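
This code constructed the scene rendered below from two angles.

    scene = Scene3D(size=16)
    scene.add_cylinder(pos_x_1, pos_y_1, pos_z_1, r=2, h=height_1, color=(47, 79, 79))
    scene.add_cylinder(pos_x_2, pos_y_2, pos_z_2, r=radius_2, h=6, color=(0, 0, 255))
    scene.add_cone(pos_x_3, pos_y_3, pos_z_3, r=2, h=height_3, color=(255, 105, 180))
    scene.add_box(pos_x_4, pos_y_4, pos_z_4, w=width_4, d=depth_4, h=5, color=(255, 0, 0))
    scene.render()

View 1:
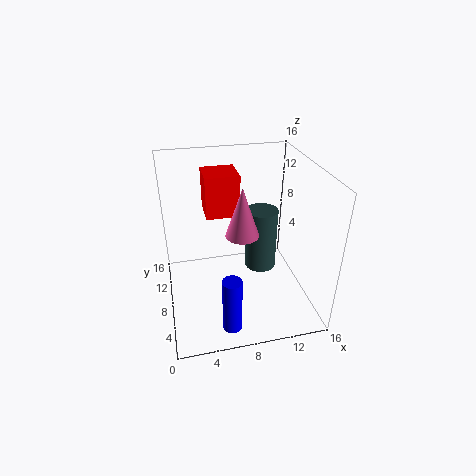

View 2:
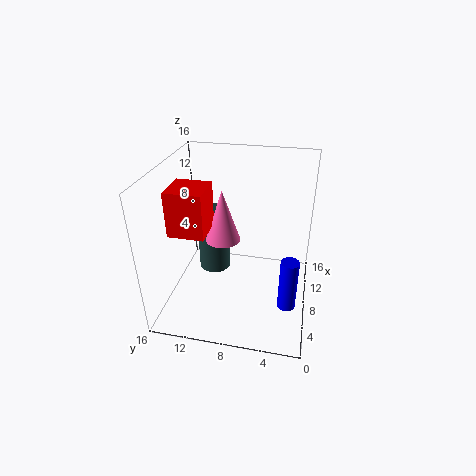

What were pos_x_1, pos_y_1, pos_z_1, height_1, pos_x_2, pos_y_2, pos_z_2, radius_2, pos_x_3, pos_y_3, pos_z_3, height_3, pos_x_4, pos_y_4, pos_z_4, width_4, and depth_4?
pos_x_1 = 12
pos_y_1 = 12
pos_z_1 = 1
height_1 = 8
pos_x_2 = 6
pos_y_2 = 2
pos_z_2 = 1
radius_2 = 1
pos_x_3 = 9
pos_y_3 = 10
pos_z_3 = 7
height_3 = 6
pos_x_4 = 5
pos_y_4 = 11
pos_z_4 = 9
width_4 = 4
depth_4 = 4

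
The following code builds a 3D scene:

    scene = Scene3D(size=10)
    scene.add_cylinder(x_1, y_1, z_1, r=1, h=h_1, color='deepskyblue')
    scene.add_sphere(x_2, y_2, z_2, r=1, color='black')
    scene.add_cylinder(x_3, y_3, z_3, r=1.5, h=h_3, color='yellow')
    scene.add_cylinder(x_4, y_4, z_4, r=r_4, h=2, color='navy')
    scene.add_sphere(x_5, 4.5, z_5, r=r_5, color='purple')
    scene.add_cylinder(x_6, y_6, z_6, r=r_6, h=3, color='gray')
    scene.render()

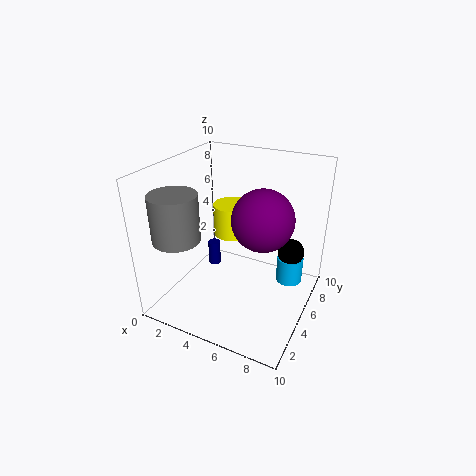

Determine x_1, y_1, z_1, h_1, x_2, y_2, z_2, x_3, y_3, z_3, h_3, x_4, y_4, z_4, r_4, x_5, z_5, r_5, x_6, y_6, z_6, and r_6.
x_1 = 8, y_1 = 8, z_1 = 0.5, h_1 = 2, x_2 = 8, y_2 = 8, z_2 = 3, x_3 = 3, y_3 = 8, z_3 = 3.5, h_3 = 2.5, x_4 = 1.5, y_4 = 7.5, z_4 = 0.5, r_4 = 0.5, x_5 = 7, z_5 = 7, r_5 = 2, x_6 = 2.5, y_6 = 1.5, z_6 = 6, r_6 = 1.5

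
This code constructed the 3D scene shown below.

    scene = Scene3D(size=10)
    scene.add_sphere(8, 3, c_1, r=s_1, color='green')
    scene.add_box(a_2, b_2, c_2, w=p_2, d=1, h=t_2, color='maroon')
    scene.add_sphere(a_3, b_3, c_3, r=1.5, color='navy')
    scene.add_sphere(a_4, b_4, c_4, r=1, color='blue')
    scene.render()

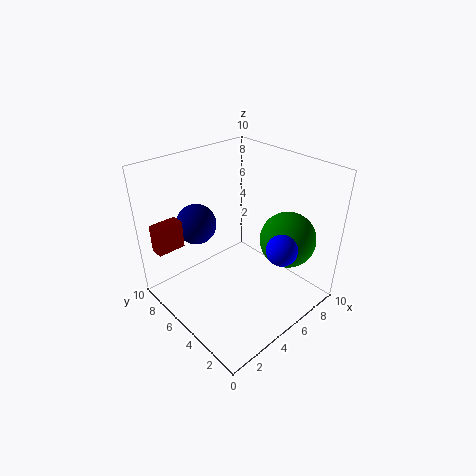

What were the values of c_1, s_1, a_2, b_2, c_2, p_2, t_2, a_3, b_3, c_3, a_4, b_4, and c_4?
c_1 = 4.5; s_1 = 2; a_2 = 0.5; b_2 = 8; c_2 = 4; p_2 = 2; t_2 = 2; a_3 = 4; b_3 = 8.5; c_3 = 5; a_4 = 5.5; b_4 = 1.5; c_4 = 5.5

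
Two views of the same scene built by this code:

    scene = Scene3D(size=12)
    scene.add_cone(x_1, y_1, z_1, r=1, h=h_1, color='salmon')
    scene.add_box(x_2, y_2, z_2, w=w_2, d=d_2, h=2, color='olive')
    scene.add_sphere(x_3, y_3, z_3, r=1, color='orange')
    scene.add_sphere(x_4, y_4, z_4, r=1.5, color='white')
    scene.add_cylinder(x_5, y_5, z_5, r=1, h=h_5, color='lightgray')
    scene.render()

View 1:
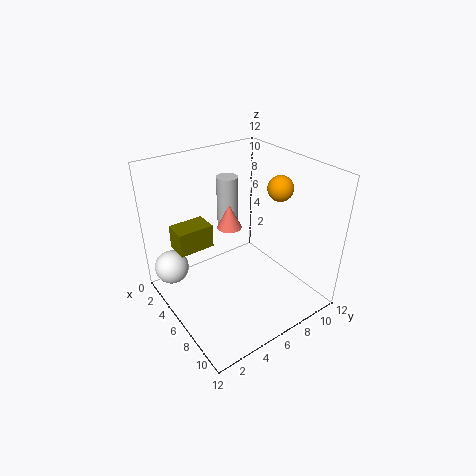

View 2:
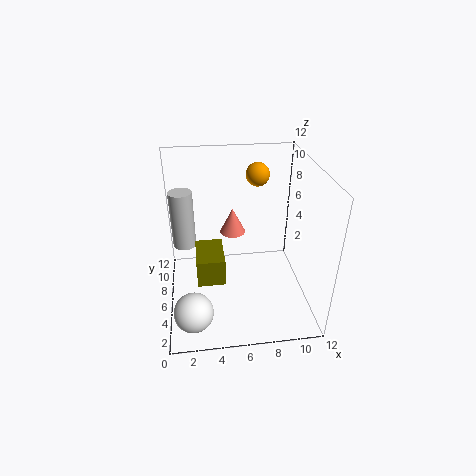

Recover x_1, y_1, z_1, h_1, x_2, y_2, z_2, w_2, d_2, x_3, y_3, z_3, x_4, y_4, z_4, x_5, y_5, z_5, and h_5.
x_1 = 5.5; y_1 = 5.5; z_1 = 7; h_1 = 2; x_2 = 2.5; y_2 = 1.5; z_2 = 5; w_2 = 2; d_2 = 3; x_3 = 8; y_3 = 8.5; z_3 = 10.5; x_4 = 2; y_4 = 1.5; z_4 = 2.5; x_5 = 1.5; y_5 = 8; z_5 = 4.5; h_5 = 5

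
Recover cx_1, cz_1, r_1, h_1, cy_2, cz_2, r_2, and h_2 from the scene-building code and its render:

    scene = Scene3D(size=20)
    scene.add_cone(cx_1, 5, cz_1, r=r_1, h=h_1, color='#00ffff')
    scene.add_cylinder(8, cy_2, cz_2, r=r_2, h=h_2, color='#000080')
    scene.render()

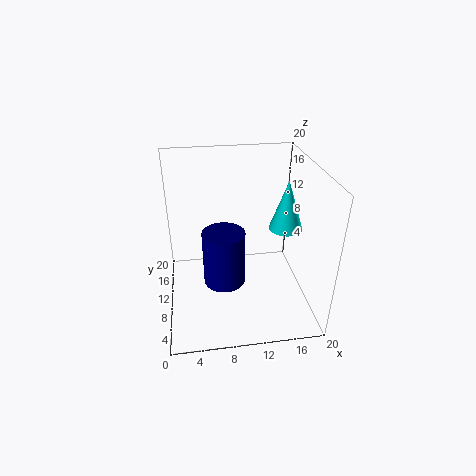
cx_1 = 15, cz_1 = 14, r_1 = 2, h_1 = 6, cy_2 = 10, cz_2 = 3, r_2 = 3, h_2 = 8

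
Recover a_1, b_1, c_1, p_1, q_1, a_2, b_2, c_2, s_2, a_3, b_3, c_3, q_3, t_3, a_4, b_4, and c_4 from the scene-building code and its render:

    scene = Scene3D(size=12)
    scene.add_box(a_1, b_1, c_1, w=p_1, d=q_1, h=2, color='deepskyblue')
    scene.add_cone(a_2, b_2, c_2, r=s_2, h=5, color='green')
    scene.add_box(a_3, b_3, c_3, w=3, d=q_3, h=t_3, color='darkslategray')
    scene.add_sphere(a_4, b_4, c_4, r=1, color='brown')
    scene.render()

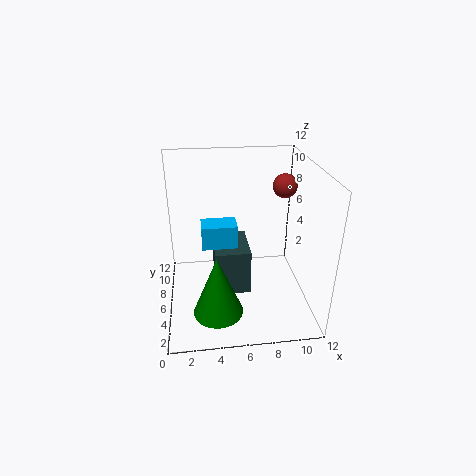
a_1 = 3
b_1 = 6
c_1 = 5
p_1 = 3
q_1 = 2
a_2 = 4
b_2 = 3
c_2 = 1
s_2 = 2
a_3 = 4
b_3 = 5
c_3 = 1
q_3 = 4
t_3 = 4
a_4 = 10
b_4 = 7
c_4 = 10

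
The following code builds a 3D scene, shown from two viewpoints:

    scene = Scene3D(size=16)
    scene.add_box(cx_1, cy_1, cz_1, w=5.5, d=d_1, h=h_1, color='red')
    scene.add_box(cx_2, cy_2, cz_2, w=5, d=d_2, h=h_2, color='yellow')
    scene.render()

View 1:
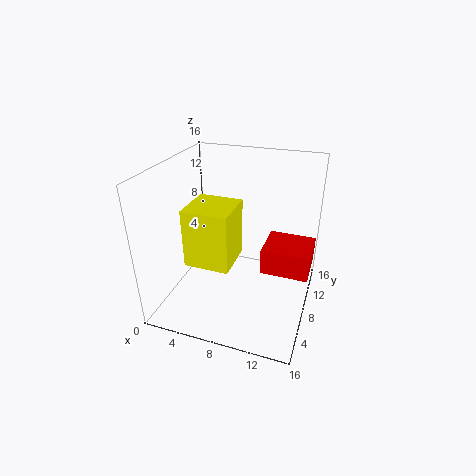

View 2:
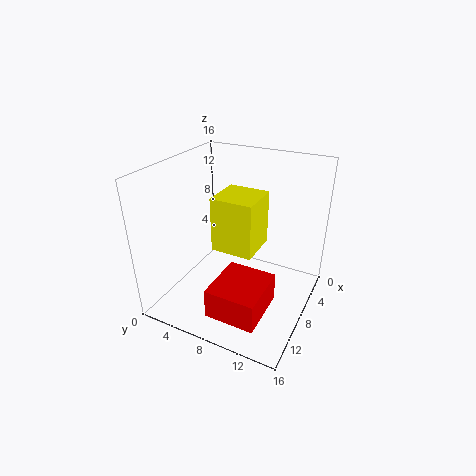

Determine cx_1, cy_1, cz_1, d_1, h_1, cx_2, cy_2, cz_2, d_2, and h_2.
cx_1 = 10.5
cy_1 = 8.5
cz_1 = 3.5
d_1 = 5
h_1 = 3
cx_2 = 3
cy_2 = 4.5
cz_2 = 5.5
d_2 = 5
h_2 = 6.5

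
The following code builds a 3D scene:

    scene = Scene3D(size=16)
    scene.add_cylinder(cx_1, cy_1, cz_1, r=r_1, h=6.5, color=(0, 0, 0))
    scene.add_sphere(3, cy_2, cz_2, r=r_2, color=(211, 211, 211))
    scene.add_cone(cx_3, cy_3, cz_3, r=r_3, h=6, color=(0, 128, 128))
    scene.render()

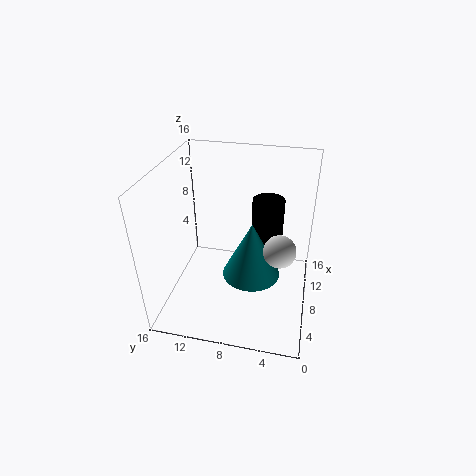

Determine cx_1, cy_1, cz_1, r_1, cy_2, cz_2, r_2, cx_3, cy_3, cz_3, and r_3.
cx_1 = 14; cy_1 = 5.5; cz_1 = 3.5; r_1 = 2; cy_2 = 3; cz_2 = 10.5; r_2 = 1.5; cx_3 = 5.5; cy_3 = 6; cz_3 = 5.5; r_3 = 3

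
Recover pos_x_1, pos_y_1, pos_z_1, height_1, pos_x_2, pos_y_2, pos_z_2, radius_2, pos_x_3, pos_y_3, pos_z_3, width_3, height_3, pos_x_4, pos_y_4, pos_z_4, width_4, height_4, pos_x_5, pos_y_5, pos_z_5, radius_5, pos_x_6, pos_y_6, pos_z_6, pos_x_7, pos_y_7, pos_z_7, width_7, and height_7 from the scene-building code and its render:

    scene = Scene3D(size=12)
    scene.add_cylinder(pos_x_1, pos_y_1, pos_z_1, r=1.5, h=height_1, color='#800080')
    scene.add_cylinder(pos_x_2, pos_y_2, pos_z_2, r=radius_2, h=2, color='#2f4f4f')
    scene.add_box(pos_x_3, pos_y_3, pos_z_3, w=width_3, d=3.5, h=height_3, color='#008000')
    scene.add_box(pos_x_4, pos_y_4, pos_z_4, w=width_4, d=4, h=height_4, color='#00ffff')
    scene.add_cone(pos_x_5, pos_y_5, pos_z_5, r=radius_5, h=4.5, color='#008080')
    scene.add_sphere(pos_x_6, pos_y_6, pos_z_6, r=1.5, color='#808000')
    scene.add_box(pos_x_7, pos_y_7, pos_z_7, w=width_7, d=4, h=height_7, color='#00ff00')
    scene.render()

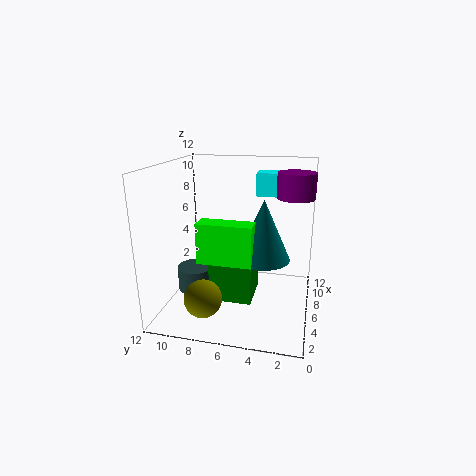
pos_x_1 = 6.5
pos_y_1 = 1.5
pos_z_1 = 9.5
height_1 = 2
pos_x_2 = 5
pos_y_2 = 9.5
pos_z_2 = 1.5
radius_2 = 1.5
pos_x_3 = 4
pos_y_3 = 4.5
pos_z_3 = 1
width_3 = 3.5
height_3 = 4.5
pos_x_4 = 8.5
pos_y_4 = 1
pos_z_4 = 9
width_4 = 2
height_4 = 2
pos_x_5 = 3.5
pos_y_5 = 3.5
pos_z_5 = 5.5
radius_5 = 2
pos_x_6 = 2.5
pos_y_6 = 8
pos_z_6 = 2
pos_x_7 = 1.5
pos_y_7 = 4
pos_z_7 = 5.5
width_7 = 1.5
height_7 = 3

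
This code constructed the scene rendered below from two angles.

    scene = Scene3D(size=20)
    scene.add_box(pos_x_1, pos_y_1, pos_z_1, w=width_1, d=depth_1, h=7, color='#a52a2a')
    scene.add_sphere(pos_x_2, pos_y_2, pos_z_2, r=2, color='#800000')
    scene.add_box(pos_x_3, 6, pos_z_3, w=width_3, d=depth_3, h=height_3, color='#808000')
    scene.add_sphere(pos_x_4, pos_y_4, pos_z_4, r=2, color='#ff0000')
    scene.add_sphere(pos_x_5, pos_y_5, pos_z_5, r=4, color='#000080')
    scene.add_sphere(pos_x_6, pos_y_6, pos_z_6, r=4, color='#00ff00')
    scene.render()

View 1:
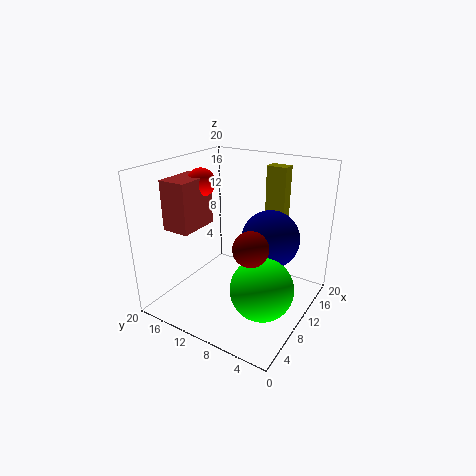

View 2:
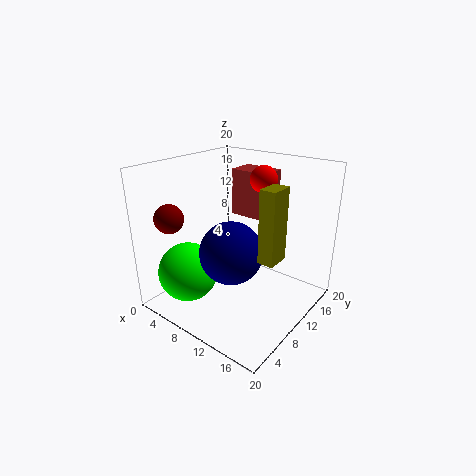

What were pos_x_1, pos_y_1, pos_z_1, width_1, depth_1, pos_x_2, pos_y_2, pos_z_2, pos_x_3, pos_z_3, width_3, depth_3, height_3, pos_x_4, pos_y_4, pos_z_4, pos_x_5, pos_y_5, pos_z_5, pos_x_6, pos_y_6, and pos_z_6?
pos_x_1 = 5
pos_y_1 = 15
pos_z_1 = 11
width_1 = 6
depth_1 = 4
pos_x_2 = 3
pos_y_2 = 4
pos_z_2 = 13
pos_x_3 = 16
pos_z_3 = 10
width_3 = 2
depth_3 = 3
height_3 = 9
pos_x_4 = 10
pos_y_4 = 16
pos_z_4 = 17
pos_x_5 = 12
pos_y_5 = 6
pos_z_5 = 10
pos_x_6 = 6
pos_y_6 = 4
pos_z_6 = 6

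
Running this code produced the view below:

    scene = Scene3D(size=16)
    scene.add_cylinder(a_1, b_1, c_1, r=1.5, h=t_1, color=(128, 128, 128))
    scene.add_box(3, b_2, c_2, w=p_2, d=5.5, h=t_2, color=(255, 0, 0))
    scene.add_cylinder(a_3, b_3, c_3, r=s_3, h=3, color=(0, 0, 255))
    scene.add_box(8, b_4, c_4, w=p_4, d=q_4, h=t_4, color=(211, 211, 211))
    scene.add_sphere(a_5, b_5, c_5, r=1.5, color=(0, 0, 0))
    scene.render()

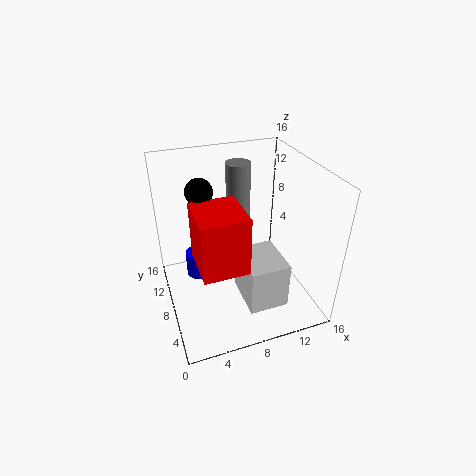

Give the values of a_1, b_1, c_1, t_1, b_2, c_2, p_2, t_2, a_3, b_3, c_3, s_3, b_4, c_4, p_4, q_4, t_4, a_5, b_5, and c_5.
a_1 = 10, b_1 = 13.5, c_1 = 7.5, t_1 = 7, b_2 = 4, c_2 = 6, p_2 = 5, t_2 = 6.5, a_3 = 4, b_3 = 11, c_3 = 2, s_3 = 1.5, b_4 = 3.5, c_4 = 0.5, p_4 = 4.5, q_4 = 5.5, t_4 = 5.5, a_5 = 4.5, b_5 = 10.5, c_5 = 13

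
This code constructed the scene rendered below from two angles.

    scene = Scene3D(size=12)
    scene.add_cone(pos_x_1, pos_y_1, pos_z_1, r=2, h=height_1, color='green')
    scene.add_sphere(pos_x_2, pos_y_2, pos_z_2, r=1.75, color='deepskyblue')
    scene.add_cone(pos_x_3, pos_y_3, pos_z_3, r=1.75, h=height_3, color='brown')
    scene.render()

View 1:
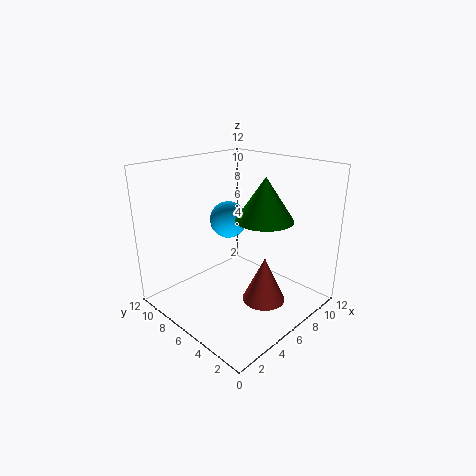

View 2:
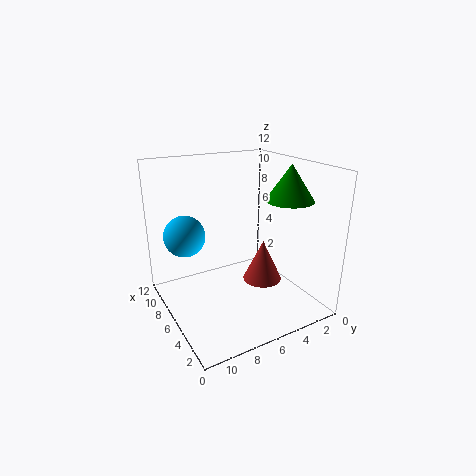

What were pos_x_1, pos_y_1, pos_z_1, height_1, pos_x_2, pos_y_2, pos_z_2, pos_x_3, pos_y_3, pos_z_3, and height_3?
pos_x_1 = 4.5
pos_y_1 = 2
pos_z_1 = 9
height_1 = 3
pos_x_2 = 8.5
pos_y_2 = 9.75
pos_z_2 = 6
pos_x_3 = 6.25
pos_y_3 = 3.25
pos_z_3 = 1.25
height_3 = 3.75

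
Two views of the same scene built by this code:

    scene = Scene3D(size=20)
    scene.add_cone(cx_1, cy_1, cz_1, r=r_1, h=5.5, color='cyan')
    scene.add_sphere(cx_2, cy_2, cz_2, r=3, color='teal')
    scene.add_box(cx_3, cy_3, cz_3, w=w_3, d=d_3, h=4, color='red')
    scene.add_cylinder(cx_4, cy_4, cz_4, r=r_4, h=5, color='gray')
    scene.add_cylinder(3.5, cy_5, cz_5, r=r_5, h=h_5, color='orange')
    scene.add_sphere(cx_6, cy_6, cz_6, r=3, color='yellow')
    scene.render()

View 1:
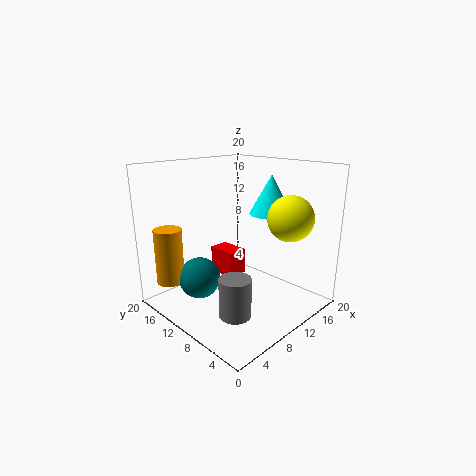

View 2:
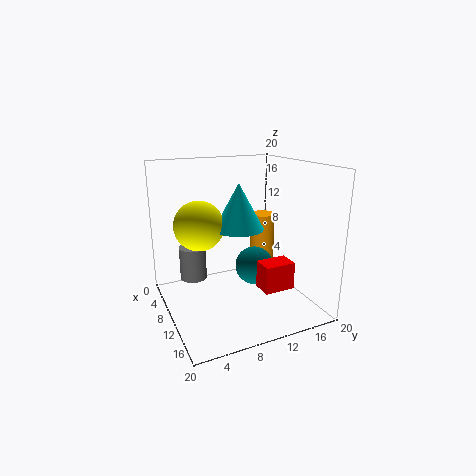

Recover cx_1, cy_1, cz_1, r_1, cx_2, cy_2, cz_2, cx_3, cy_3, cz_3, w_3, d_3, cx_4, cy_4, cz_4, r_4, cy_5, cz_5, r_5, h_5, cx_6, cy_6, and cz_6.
cx_1 = 14.5
cy_1 = 8
cz_1 = 13
r_1 = 3
cx_2 = 6.5
cy_2 = 14.5
cz_2 = 3.5
cx_3 = 11
cy_3 = 12.5
cz_3 = 2.5
w_3 = 3
d_3 = 4.5
cx_4 = 4.5
cy_4 = 5
cz_4 = 2.5
r_4 = 2
cy_5 = 17.5
cz_5 = 3
r_5 = 2
h_5 = 8
cx_6 = 13
cy_6 = 3.5
cz_6 = 13.5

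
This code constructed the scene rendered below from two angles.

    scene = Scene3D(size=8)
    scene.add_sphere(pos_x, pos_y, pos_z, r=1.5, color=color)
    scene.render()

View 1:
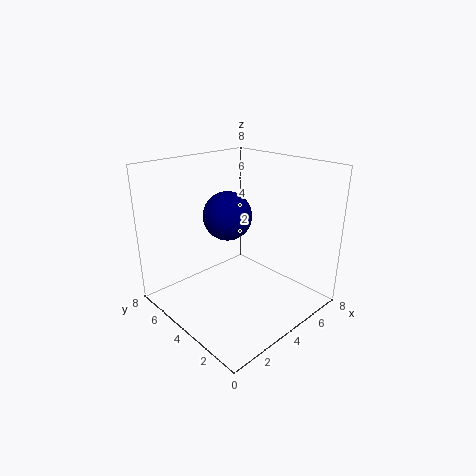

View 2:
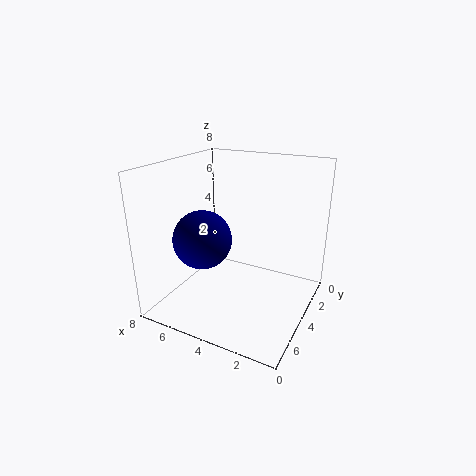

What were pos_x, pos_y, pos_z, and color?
pos_x = 5; pos_y = 6; pos_z = 4.5; color = 'navy'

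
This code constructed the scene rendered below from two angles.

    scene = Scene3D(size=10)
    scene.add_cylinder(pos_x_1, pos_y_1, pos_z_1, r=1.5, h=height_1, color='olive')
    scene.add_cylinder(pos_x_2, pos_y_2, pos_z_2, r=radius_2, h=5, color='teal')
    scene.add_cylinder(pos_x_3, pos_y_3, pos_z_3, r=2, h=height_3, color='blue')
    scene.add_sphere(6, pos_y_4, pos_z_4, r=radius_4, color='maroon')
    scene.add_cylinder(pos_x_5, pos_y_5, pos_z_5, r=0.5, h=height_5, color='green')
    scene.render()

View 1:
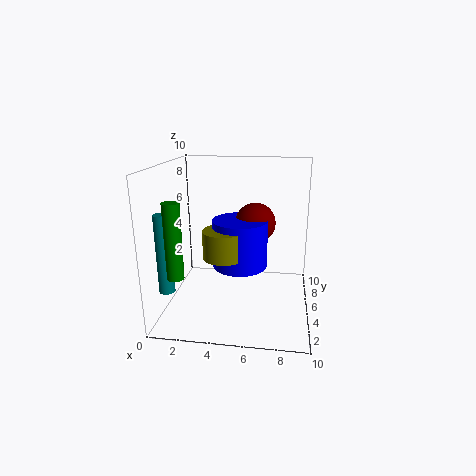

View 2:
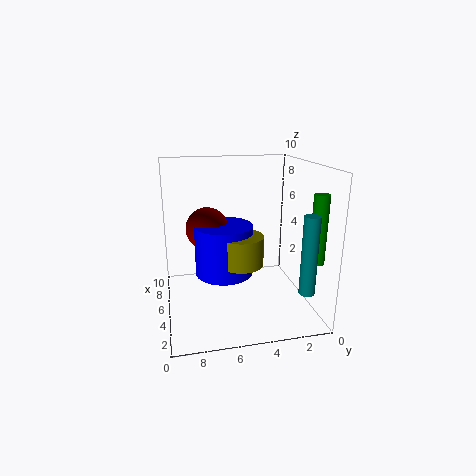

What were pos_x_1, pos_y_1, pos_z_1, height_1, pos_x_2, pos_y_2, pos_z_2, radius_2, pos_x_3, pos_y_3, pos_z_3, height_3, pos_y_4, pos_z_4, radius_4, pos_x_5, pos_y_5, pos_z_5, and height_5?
pos_x_1 = 4
pos_y_1 = 5
pos_z_1 = 3.5
height_1 = 2
pos_x_2 = 1
pos_y_2 = 1.5
pos_z_2 = 2.5
radius_2 = 0.5
pos_x_3 = 5
pos_y_3 = 6
pos_z_3 = 2.5
height_3 = 3.5
pos_y_4 = 7
pos_z_4 = 5.5
radius_4 = 1.5
pos_x_5 = 2
pos_y_5 = 0.5
pos_z_5 = 4
height_5 = 4.5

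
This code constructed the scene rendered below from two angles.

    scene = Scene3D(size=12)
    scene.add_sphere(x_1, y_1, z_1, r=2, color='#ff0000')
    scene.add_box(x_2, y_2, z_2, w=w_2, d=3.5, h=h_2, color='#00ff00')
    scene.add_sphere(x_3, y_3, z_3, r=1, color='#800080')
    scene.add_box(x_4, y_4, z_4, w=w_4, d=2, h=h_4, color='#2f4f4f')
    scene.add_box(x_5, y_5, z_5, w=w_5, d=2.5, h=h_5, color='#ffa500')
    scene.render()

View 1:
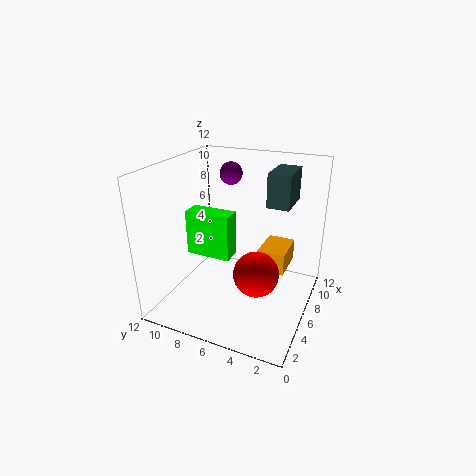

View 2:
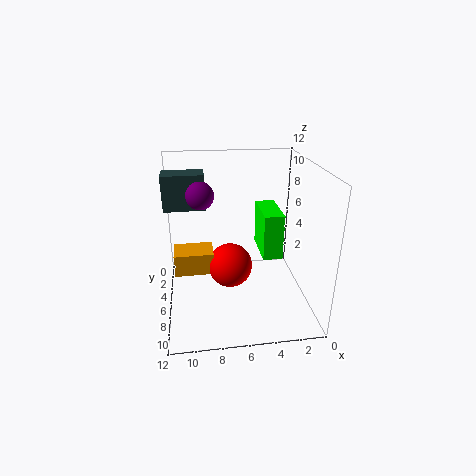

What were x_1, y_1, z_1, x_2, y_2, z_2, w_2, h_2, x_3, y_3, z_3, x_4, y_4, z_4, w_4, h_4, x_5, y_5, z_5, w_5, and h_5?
x_1 = 6.5; y_1 = 4.5; z_1 = 2.5; x_2 = 3; y_2 = 5.5; z_2 = 5.5; w_2 = 1.5; h_2 = 3.5; x_3 = 9; y_3 = 8; z_3 = 10.5; x_4 = 8.5; y_4 = 2.5; z_4 = 8; w_4 = 3.5; h_4 = 3; x_5 = 8; y_5 = 2.5; z_5 = 2; w_5 = 3.5; h_5 = 2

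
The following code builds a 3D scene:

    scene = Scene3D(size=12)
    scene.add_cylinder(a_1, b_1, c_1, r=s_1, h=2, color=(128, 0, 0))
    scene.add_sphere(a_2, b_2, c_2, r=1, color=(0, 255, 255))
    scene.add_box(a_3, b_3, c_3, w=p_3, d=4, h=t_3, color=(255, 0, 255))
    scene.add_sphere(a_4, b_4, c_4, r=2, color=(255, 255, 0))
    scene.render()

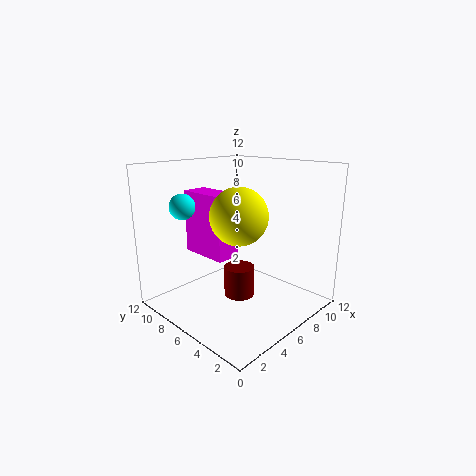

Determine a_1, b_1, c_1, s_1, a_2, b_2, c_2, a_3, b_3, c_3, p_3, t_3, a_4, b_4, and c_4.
a_1 = 2
b_1 = 2
c_1 = 4
s_1 = 1
a_2 = 2
b_2 = 8
c_2 = 9
a_3 = 3
b_3 = 5
c_3 = 5
p_3 = 2
t_3 = 5
a_4 = 3
b_4 = 3
c_4 = 9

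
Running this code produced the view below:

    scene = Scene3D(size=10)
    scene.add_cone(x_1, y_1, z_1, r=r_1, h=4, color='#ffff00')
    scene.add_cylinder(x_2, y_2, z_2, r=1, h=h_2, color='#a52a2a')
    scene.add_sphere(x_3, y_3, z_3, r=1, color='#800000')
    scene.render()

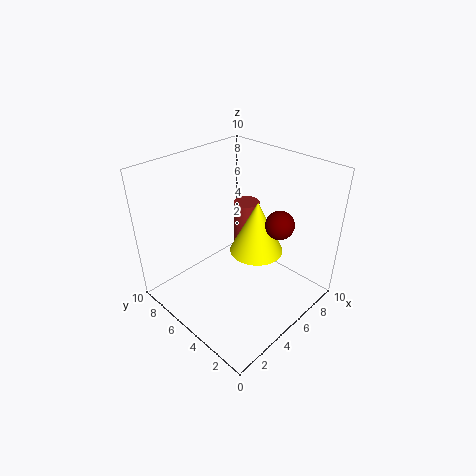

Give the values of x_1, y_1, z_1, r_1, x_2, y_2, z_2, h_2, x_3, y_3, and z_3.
x_1 = 7, y_1 = 5, z_1 = 3, r_1 = 2, x_2 = 8, y_2 = 7, z_2 = 1, h_2 = 5, x_3 = 7, y_3 = 3, z_3 = 6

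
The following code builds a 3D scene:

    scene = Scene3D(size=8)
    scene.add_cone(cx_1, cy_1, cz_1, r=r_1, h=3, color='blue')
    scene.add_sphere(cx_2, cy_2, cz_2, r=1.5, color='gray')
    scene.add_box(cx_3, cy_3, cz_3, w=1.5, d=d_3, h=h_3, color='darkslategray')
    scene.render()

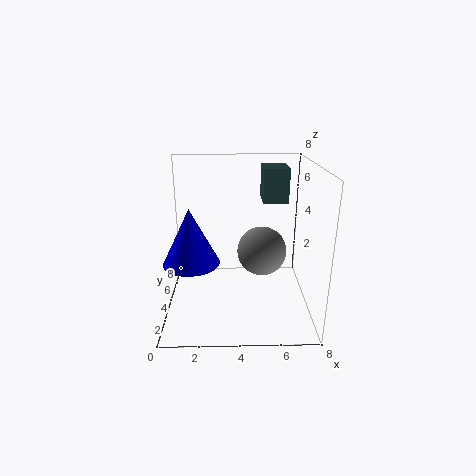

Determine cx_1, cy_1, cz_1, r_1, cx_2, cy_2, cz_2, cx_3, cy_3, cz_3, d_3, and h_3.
cx_1 = 1.5; cy_1 = 3; cz_1 = 3; r_1 = 1.5; cx_2 = 5.5; cy_2 = 5.5; cz_2 = 2.5; cx_3 = 5.5; cy_3 = 5.5; cz_3 = 5.5; d_3 = 2; h_3 = 2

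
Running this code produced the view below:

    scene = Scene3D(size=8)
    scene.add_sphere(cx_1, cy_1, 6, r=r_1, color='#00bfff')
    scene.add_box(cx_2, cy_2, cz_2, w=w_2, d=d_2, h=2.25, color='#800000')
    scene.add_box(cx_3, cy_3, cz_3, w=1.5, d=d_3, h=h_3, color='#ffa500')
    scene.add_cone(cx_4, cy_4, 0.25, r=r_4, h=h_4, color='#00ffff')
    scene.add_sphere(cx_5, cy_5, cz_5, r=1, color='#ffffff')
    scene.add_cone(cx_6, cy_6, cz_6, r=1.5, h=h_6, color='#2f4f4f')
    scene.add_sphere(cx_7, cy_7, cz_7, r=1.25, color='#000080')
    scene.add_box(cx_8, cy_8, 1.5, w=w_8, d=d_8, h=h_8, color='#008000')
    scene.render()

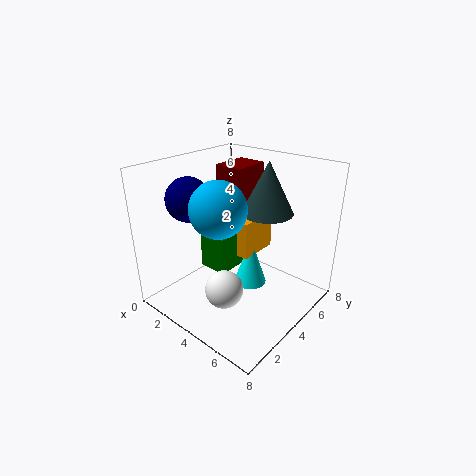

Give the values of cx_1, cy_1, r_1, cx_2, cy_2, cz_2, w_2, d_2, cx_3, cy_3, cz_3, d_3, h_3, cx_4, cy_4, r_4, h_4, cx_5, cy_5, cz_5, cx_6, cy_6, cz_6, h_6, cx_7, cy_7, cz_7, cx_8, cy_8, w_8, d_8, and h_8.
cx_1 = 3.75; cy_1 = 2.75; r_1 = 1.5; cx_2 = 1.5; cy_2 = 5; cz_2 = 5.25; w_2 = 1.75; d_2 = 2.25; cx_3 = 2.5; cy_3 = 4.75; cz_3 = 2.25; d_3 = 2.5; h_3 = 2.25; cx_4 = 3.75; cy_4 = 5.5; r_4 = 1; h_4 = 3; cx_5 = 4.75; cy_5 = 2; cz_5 = 2; cx_6 = 4.5; cy_6 = 6; cz_6 = 5; h_6 = 3; cx_7 = 1.5; cy_7 = 2.75; cz_7 = 6; cx_8 = 1.5; cy_8 = 3.5; w_8 = 1.75; d_8 = 2.25; h_8 = 2.25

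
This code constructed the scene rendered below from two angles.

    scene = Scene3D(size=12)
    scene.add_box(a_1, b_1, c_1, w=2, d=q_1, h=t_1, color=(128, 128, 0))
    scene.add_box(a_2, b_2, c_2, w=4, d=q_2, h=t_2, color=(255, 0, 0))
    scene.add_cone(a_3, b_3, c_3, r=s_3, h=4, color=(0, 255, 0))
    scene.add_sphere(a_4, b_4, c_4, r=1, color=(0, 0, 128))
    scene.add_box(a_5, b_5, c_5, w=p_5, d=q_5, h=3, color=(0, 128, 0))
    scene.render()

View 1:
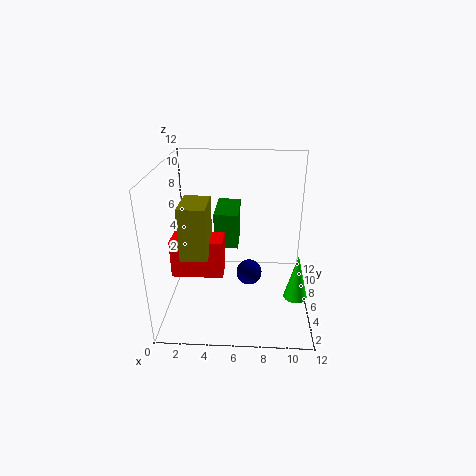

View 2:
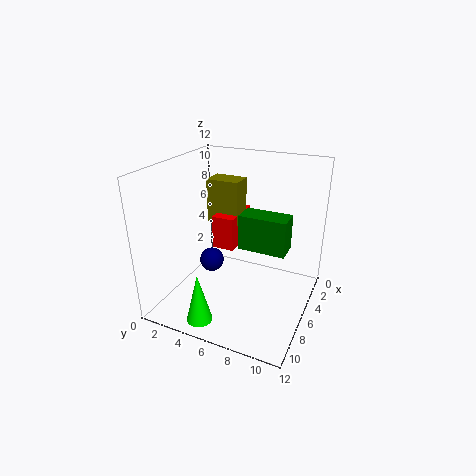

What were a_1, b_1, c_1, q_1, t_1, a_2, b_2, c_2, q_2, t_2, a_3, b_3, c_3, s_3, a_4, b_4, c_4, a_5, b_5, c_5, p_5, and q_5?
a_1 = 2, b_1 = 2, c_1 = 6, q_1 = 3, t_1 = 4, a_2 = 1, b_2 = 3, c_2 = 4, q_2 = 2, t_2 = 3, a_3 = 11, b_3 = 5, c_3 = 1, s_3 = 1, a_4 = 7, b_4 = 4, c_4 = 4, a_5 = 4, b_5 = 6, c_5 = 5, p_5 = 2, q_5 = 4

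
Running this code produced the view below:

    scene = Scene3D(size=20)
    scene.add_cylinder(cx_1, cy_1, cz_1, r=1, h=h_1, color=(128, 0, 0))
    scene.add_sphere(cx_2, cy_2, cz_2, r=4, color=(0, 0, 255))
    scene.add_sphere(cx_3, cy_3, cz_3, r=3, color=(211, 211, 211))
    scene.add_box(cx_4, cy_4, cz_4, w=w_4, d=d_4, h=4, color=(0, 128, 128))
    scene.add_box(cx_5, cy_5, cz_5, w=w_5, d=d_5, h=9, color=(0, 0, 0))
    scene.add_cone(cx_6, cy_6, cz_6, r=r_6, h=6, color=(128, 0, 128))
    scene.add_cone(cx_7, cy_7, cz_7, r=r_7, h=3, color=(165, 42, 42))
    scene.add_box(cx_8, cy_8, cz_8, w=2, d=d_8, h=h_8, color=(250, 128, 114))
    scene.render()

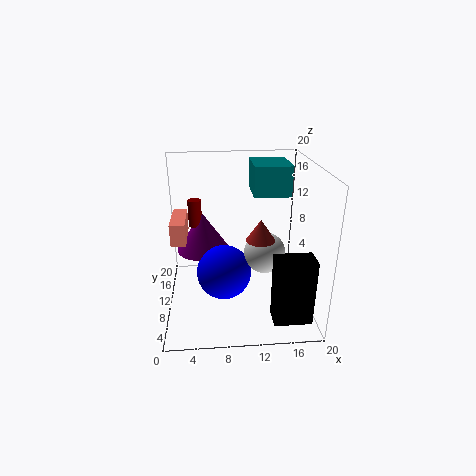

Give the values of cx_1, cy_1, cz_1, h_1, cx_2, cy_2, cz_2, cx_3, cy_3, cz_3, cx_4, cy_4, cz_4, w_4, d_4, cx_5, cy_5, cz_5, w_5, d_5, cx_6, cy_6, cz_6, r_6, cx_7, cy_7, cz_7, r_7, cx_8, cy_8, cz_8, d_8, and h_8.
cx_1 = 4
cy_1 = 15
cz_1 = 10
h_1 = 4
cx_2 = 8
cy_2 = 11
cz_2 = 4
cx_3 = 14
cy_3 = 11
cz_3 = 7
cx_4 = 12
cy_4 = 9
cz_4 = 16
w_4 = 5
d_4 = 6
cx_5 = 14
cy_5 = 2
cz_5 = 1
w_5 = 5
d_5 = 3
cx_6 = 5
cy_6 = 15
cz_6 = 6
r_6 = 4
cx_7 = 13
cy_7 = 9
cz_7 = 10
r_7 = 2
cx_8 = 1
cy_8 = 8
cz_8 = 10
d_8 = 6
h_8 = 3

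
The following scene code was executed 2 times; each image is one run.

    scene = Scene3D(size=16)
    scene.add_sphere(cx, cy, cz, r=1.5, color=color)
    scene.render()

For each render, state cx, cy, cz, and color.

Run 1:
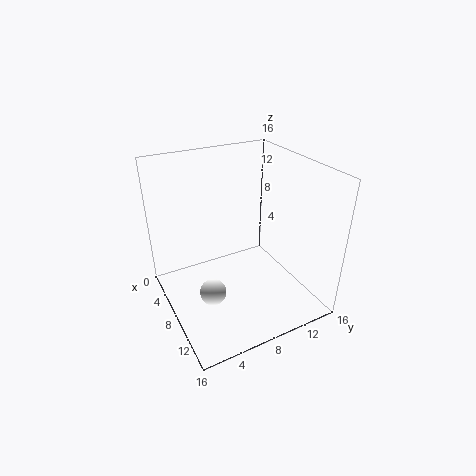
cx = 8.5, cy = 4.5, cz = 2, color = 'white'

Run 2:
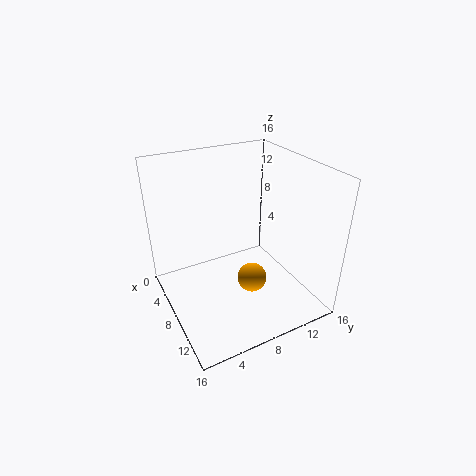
cx = 12, cy = 7.5, cz = 5.5, color = 'orange'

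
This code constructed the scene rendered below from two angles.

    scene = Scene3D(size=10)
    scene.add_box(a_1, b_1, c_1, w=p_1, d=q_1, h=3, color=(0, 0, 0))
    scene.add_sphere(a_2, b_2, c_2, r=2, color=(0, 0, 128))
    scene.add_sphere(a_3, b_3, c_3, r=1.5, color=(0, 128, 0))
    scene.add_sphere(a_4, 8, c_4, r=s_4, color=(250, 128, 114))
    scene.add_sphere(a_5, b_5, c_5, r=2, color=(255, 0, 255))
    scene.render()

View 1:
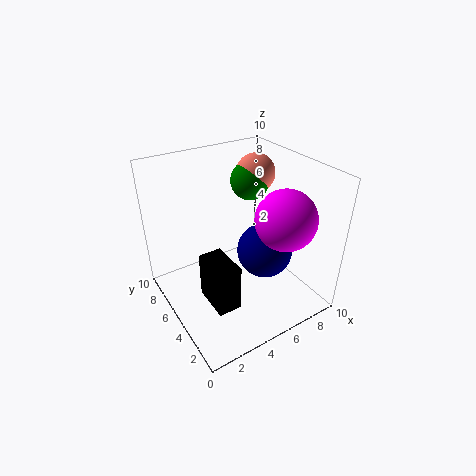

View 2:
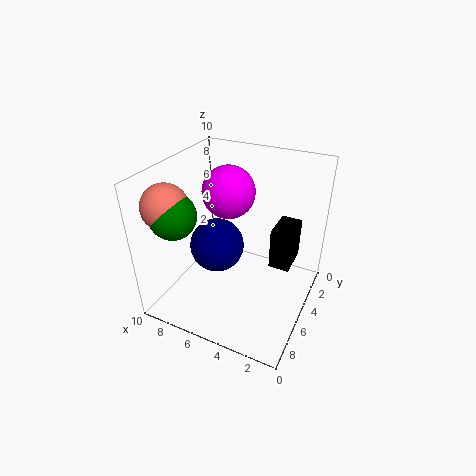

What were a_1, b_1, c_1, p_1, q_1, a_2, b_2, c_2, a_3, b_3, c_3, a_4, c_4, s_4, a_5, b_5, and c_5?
a_1 = 1.5
b_1 = 1.5
c_1 = 2.5
p_1 = 1.5
q_1 = 2.5
a_2 = 7
b_2 = 4.5
c_2 = 3.5
a_3 = 8
b_3 = 8
c_3 = 7.5
a_4 = 8.5
c_4 = 8
s_4 = 1.5
a_5 = 7
b_5 = 2.5
c_5 = 7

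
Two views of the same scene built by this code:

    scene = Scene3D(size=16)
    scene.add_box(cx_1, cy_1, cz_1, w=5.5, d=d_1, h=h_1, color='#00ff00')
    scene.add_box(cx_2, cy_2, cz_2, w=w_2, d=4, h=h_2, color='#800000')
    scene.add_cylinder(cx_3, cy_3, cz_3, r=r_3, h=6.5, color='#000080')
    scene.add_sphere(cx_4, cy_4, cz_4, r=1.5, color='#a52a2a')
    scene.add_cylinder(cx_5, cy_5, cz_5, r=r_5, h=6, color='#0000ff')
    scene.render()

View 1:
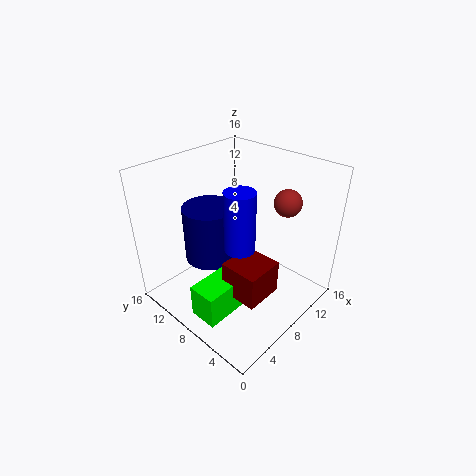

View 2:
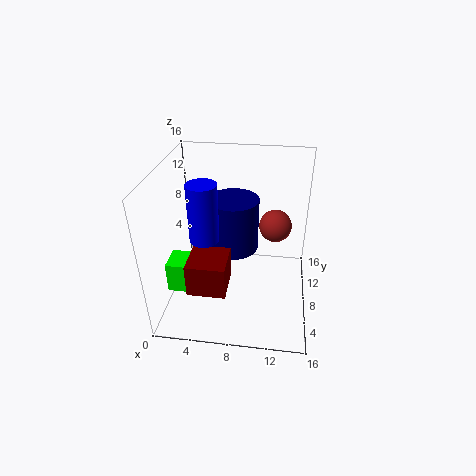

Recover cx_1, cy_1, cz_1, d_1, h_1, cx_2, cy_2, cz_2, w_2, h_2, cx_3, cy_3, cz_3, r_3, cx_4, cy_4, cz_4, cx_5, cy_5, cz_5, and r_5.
cx_1 = 0.5, cy_1 = 4.5, cz_1 = 2.5, d_1 = 3, h_1 = 3.5, cx_2 = 3.5, cy_2 = 2, cz_2 = 4.5, w_2 = 4, h_2 = 3.5, cx_3 = 7, cy_3 = 11.5, cz_3 = 4.5, r_3 = 3, cx_4 = 12, cy_4 = 4.5, cz_4 = 12, cx_5 = 5, cy_5 = 5, cz_5 = 9.5, r_5 = 1.5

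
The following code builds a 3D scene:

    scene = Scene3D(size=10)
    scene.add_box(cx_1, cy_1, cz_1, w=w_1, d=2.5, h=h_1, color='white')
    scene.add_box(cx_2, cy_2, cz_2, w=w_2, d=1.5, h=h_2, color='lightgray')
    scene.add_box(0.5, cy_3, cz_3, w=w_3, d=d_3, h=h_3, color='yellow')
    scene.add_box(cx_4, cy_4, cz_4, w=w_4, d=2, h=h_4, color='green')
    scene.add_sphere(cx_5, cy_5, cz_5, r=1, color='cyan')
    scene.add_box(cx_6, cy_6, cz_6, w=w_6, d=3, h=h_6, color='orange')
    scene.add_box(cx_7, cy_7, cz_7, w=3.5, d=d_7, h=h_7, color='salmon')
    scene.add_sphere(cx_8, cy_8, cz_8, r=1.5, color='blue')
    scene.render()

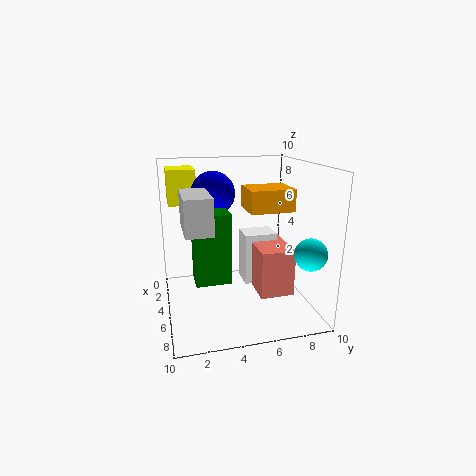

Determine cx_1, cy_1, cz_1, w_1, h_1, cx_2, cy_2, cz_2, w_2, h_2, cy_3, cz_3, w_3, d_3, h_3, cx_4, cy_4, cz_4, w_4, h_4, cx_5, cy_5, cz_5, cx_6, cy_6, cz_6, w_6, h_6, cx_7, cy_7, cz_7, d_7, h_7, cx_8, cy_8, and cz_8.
cx_1 = 1.5, cy_1 = 6, cz_1 = 0.5, w_1 = 2, h_1 = 4, cx_2 = 7, cy_2 = 1, cz_2 = 7, w_2 = 3, h_2 = 2, cy_3 = 0.5, cz_3 = 7, w_3 = 2.5, d_3 = 2, h_3 = 2.5, cx_4 = 8, cy_4 = 1.5, cz_4 = 4, w_4 = 1.5, h_4 = 4, cx_5 = 9, cy_5 = 8.5, cz_5 = 5, cx_6 = 4, cy_6 = 5.5, cz_6 = 7, w_6 = 2.5, h_6 = 1.5, cx_7 = 2.5, cy_7 = 6.5, cz_7 = 0.5, d_7 = 2.5, h_7 = 3.5, cx_8 = 4, cy_8 = 3.5, cz_8 = 8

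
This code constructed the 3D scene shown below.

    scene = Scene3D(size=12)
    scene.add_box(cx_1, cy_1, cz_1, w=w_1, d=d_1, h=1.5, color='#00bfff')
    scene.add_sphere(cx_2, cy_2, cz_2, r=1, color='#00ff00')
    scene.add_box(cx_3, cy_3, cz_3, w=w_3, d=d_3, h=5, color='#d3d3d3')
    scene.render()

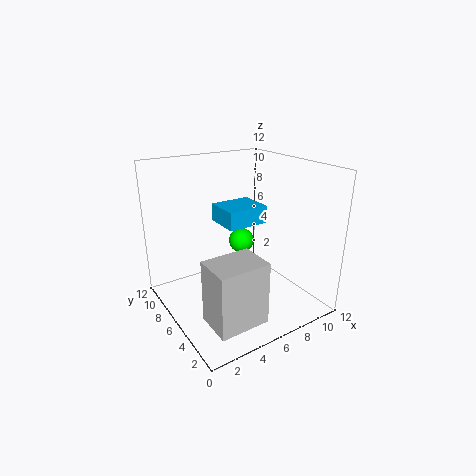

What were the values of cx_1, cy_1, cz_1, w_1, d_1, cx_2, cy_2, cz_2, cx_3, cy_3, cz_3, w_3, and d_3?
cx_1 = 5
cy_1 = 5.5
cz_1 = 7
w_1 = 3.5
d_1 = 3
cx_2 = 6
cy_2 = 5.5
cz_2 = 6
cx_3 = 1.5
cy_3 = 1
cz_3 = 1
w_3 = 4
d_3 = 3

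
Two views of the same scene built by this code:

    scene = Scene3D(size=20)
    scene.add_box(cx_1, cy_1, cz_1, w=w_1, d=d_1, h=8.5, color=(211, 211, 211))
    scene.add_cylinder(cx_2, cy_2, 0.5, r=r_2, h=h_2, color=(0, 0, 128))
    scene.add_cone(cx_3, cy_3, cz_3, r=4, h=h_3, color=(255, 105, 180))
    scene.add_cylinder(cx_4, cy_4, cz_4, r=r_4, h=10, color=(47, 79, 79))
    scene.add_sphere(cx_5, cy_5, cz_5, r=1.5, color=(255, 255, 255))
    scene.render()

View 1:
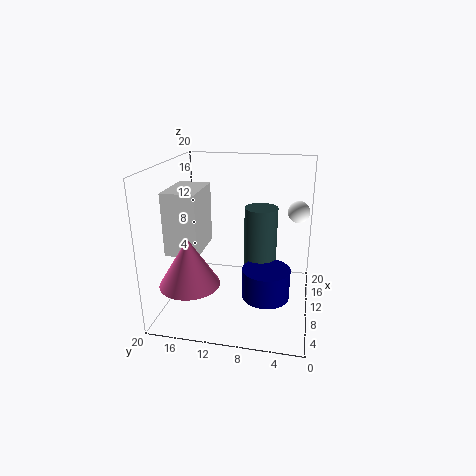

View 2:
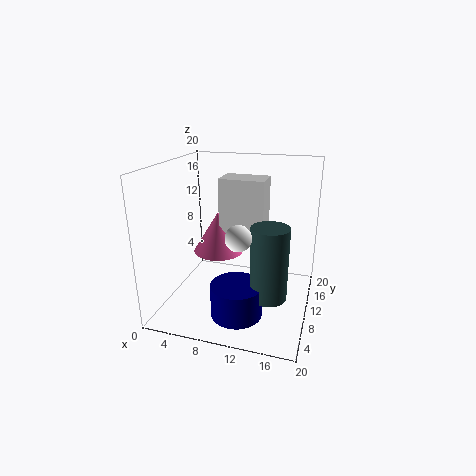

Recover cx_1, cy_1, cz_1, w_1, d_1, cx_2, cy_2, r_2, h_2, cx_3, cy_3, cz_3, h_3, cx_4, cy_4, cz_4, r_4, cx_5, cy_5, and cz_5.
cx_1 = 5.5, cy_1 = 14.5, cz_1 = 8.5, w_1 = 7, d_1 = 4.5, cx_2 = 11, cy_2 = 6, r_2 = 3.5, h_2 = 4.5, cx_3 = 5, cy_3 = 15.5, cz_3 = 5, h_3 = 6.5, cx_4 = 15, cy_4 = 7.5, cz_4 = 3, r_4 = 2.5, cx_5 = 12.5, cy_5 = 2, cz_5 = 13.5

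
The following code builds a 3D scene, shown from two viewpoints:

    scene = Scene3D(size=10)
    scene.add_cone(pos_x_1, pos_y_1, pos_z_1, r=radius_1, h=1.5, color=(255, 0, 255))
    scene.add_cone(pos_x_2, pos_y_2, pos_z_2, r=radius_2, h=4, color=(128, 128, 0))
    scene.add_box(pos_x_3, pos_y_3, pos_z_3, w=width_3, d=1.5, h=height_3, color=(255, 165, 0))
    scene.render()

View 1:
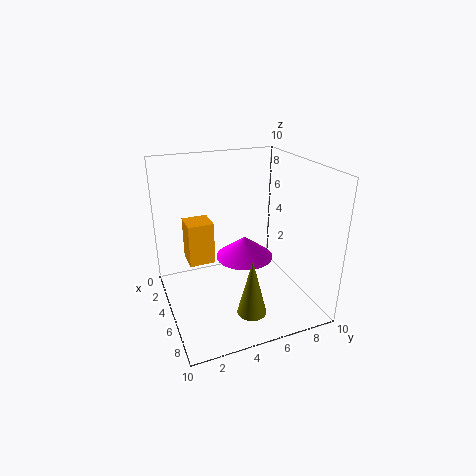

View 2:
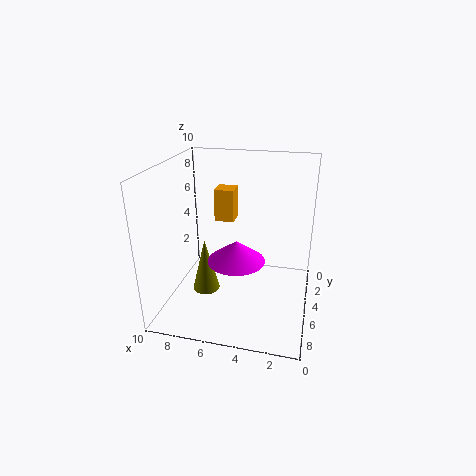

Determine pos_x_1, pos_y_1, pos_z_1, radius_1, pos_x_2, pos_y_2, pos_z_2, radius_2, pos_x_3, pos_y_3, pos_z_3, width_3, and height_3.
pos_x_1 = 5
pos_y_1 = 5.5
pos_z_1 = 3.5
radius_1 = 2
pos_x_2 = 7.5
pos_y_2 = 5
pos_z_2 = 0.5
radius_2 = 1
pos_x_3 = 6
pos_y_3 = 1
pos_z_3 = 5
width_3 = 1.5
height_3 = 2.5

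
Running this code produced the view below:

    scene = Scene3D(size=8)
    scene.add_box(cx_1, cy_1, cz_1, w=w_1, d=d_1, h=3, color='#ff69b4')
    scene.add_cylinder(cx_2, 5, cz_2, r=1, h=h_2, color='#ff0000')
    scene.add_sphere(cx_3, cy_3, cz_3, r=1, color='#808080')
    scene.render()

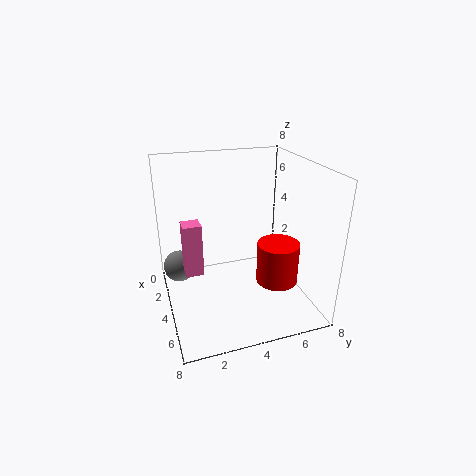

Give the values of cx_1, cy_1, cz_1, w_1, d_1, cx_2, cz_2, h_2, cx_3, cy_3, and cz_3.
cx_1 = 3; cy_1 = 1; cz_1 = 2; w_1 = 1; d_1 = 1; cx_2 = 7; cz_2 = 3; h_2 = 2; cx_3 = 1; cy_3 = 1; cz_3 = 1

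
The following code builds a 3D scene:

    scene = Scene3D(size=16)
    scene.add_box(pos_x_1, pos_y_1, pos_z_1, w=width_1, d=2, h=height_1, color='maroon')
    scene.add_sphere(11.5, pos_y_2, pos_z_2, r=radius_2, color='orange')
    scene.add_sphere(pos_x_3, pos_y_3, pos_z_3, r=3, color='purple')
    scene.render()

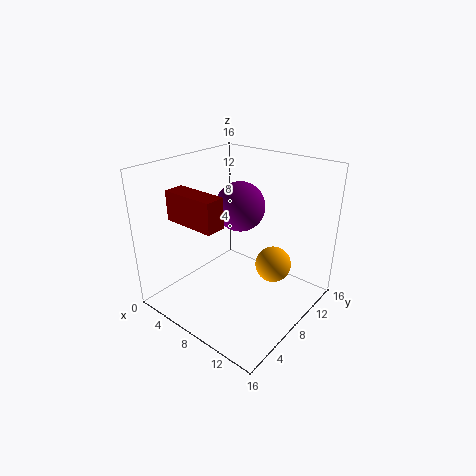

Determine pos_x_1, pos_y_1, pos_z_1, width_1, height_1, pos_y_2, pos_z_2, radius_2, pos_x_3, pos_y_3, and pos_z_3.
pos_x_1 = 4.5; pos_y_1 = 1.5; pos_z_1 = 11.5; width_1 = 5.5; height_1 = 3; pos_y_2 = 10; pos_z_2 = 5; radius_2 = 2; pos_x_3 = 5.5; pos_y_3 = 11.5; pos_z_3 = 10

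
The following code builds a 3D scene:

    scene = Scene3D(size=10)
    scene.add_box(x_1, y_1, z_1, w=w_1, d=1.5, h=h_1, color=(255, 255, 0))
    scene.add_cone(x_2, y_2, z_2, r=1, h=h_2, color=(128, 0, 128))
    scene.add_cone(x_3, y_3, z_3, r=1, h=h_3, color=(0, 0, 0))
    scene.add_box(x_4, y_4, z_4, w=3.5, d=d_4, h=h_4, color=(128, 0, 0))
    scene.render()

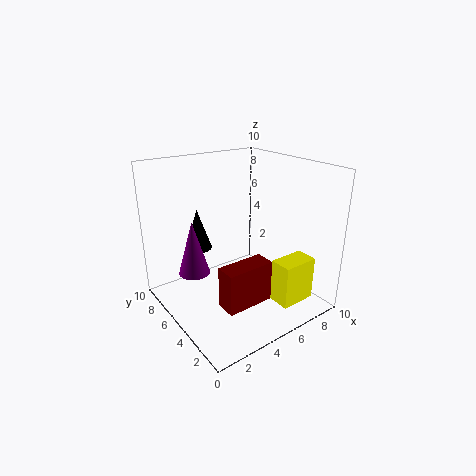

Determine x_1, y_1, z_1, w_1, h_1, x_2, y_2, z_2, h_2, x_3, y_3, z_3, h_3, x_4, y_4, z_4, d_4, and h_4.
x_1 = 6; y_1 = 1; z_1 = 1; w_1 = 2.5; h_1 = 3; x_2 = 1.5; y_2 = 5; z_2 = 3.5; h_2 = 3.5; x_3 = 3.5; y_3 = 8; z_3 = 3.5; h_3 = 3; x_4 = 3; y_4 = 3; z_4 = 0.5; d_4 = 1.5; h_4 = 3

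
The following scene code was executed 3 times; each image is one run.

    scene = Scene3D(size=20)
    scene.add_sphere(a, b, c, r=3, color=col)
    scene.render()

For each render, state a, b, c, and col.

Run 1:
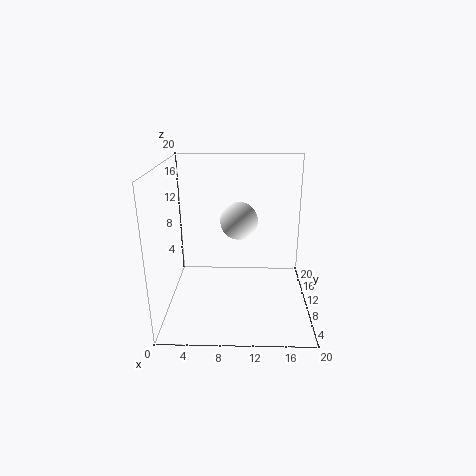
a = 10, b = 17, c = 10, col = 'white'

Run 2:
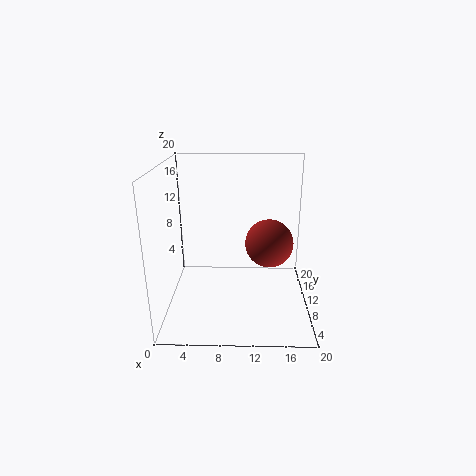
a = 14, b = 6, c = 11, col = 'brown'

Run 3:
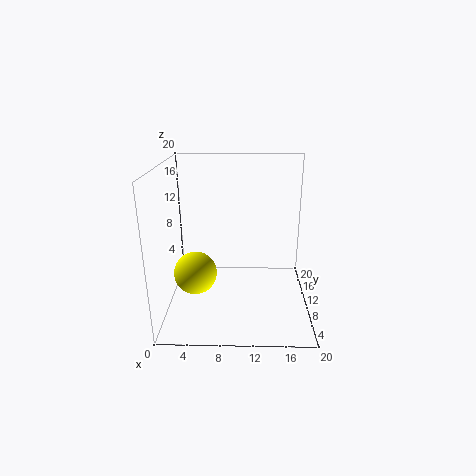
a = 4, b = 9, c = 5, col = 'yellow'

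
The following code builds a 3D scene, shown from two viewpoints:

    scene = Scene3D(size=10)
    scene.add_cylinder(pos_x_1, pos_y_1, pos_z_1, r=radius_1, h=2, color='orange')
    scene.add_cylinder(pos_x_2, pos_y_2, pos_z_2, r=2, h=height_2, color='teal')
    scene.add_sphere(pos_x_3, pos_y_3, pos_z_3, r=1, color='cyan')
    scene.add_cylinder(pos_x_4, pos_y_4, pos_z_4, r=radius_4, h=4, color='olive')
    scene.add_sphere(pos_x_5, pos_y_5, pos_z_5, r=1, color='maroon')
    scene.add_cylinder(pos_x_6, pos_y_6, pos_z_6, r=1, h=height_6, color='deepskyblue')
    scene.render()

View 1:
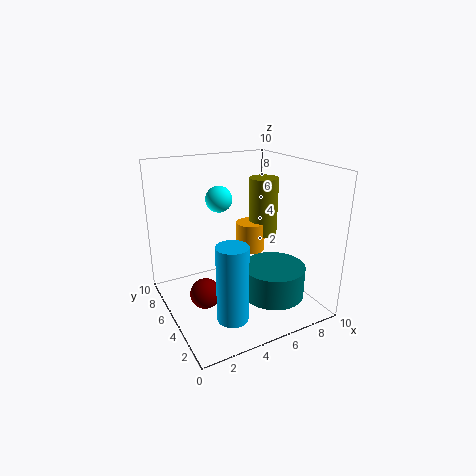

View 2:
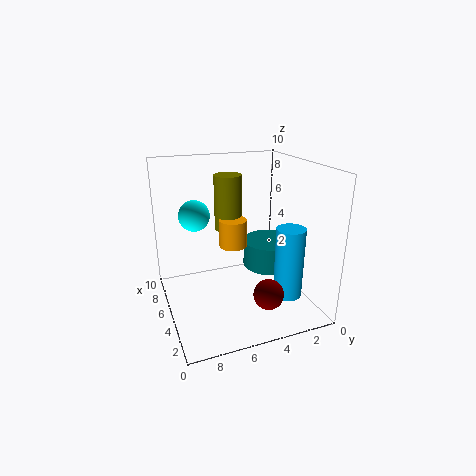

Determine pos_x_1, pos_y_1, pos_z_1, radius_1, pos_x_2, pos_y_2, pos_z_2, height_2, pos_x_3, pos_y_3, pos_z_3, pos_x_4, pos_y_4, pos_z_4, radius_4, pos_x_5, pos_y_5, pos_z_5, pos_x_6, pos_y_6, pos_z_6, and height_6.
pos_x_1 = 6, pos_y_1 = 5, pos_z_1 = 4, radius_1 = 1, pos_x_2 = 6, pos_y_2 = 2, pos_z_2 = 2, height_2 = 2, pos_x_3 = 5, pos_y_3 = 8, pos_z_3 = 7, pos_x_4 = 7, pos_y_4 = 5, pos_z_4 = 5, radius_4 = 1, pos_x_5 = 2, pos_y_5 = 4, pos_z_5 = 2, pos_x_6 = 3, pos_y_6 = 2, pos_z_6 = 1, height_6 = 5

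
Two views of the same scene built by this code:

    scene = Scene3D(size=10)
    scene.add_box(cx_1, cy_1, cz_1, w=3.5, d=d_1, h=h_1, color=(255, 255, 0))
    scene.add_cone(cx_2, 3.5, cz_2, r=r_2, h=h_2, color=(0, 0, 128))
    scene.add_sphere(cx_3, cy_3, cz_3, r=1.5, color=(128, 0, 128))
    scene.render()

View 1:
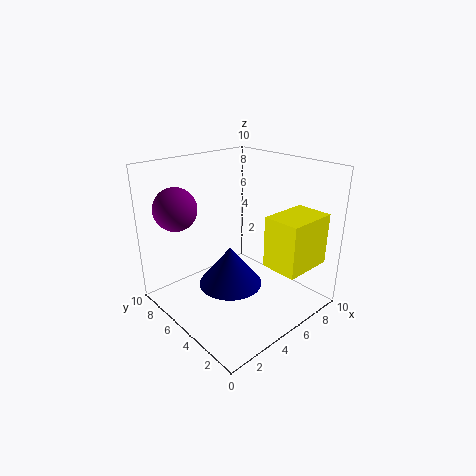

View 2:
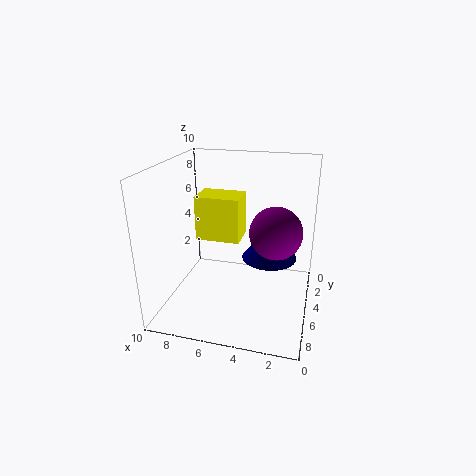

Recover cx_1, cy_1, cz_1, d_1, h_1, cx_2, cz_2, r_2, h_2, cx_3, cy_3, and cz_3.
cx_1 = 5.5
cy_1 = 0.5
cz_1 = 3.5
d_1 = 2.5
h_1 = 3.5
cx_2 = 3
cz_2 = 3
r_2 = 2
h_2 = 2.5
cx_3 = 2
cy_3 = 8
cz_3 = 7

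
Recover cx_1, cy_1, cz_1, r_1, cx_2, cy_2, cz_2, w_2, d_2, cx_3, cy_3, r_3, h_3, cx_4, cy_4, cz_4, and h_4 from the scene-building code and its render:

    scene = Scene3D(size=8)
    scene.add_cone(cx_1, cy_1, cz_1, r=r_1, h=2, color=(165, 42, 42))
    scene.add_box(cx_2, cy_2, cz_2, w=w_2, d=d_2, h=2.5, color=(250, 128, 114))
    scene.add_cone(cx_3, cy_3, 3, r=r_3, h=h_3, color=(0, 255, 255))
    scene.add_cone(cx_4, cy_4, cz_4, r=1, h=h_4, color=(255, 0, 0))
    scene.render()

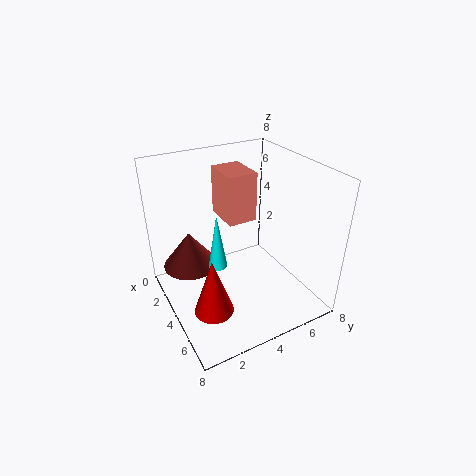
cx_1 = 3; cy_1 = 1.5; cz_1 = 2.5; r_1 = 1.5; cx_2 = 3; cy_2 = 3; cz_2 = 5.5; w_2 = 2; d_2 = 1.5; cx_3 = 4.5; cy_3 = 2.5; r_3 = 0.5; h_3 = 3; cx_4 = 6; cy_4 = 1.5; cz_4 = 1.5; h_4 = 3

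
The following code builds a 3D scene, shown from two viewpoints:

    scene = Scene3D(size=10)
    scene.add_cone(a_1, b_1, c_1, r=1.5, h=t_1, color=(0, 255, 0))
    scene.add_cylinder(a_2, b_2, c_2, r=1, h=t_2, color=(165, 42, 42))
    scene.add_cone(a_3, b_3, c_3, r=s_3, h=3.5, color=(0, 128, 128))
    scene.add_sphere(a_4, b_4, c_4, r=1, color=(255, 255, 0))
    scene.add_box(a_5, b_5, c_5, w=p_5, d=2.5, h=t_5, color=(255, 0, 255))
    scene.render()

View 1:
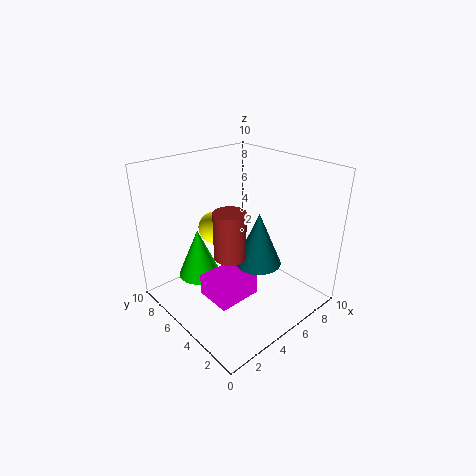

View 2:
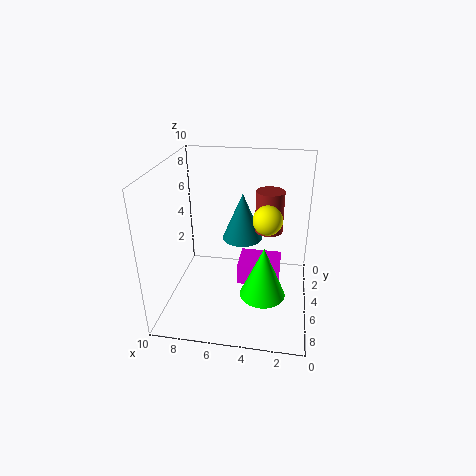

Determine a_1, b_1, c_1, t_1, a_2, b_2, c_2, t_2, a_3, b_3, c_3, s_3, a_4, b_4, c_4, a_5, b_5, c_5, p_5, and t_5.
a_1 = 3, b_1 = 7, c_1 = 2, t_1 = 3.5, a_2 = 3, b_2 = 3.5, c_2 = 5, t_2 = 3, a_3 = 5, b_3 = 3, c_3 = 4, s_3 = 1.5, a_4 = 3, b_4 = 5, c_4 = 6.5, a_5 = 2, b_5 = 3, c_5 = 1.5, p_5 = 3, t_5 = 1.5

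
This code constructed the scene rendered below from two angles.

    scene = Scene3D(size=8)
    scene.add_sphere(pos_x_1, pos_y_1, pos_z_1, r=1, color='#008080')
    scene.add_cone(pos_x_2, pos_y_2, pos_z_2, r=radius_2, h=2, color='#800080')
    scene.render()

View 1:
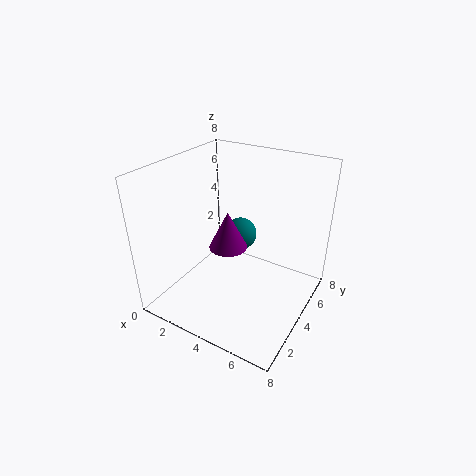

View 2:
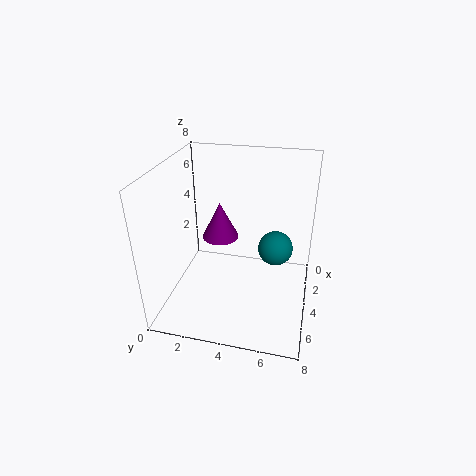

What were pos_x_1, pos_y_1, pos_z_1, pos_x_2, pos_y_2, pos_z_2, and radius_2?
pos_x_1 = 3; pos_y_1 = 6; pos_z_1 = 3; pos_x_2 = 4; pos_y_2 = 3; pos_z_2 = 4; radius_2 = 1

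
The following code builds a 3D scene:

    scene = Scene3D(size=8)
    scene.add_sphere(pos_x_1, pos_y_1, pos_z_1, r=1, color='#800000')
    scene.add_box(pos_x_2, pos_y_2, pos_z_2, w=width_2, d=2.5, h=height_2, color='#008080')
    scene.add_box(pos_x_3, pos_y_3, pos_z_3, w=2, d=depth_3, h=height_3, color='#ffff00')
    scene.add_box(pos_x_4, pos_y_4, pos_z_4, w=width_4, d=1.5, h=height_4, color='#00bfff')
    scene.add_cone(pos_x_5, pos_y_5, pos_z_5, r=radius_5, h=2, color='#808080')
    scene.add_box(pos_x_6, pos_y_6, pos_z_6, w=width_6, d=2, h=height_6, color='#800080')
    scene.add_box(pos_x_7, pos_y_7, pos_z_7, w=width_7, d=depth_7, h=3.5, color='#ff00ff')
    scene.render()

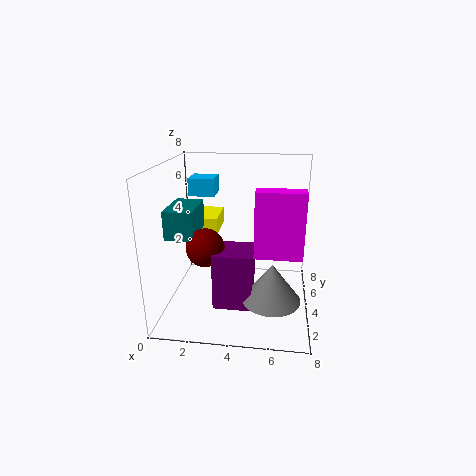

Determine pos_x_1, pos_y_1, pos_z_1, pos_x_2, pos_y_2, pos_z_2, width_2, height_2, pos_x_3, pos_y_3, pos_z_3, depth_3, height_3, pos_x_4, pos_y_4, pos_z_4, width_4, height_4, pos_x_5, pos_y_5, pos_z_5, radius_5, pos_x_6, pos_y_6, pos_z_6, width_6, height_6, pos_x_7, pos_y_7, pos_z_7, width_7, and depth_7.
pos_x_1 = 2.5
pos_y_1 = 2.5
pos_z_1 = 4
pos_x_2 = 0.5
pos_y_2 = 2
pos_z_2 = 4.5
width_2 = 1.5
height_2 = 1.5
pos_x_3 = 0.5
pos_y_3 = 5.5
pos_z_3 = 3.5
depth_3 = 2.5
height_3 = 1
pos_x_4 = 1
pos_y_4 = 5
pos_z_4 = 6
width_4 = 1.5
height_4 = 1
pos_x_5 = 6
pos_y_5 = 2
pos_z_5 = 1.5
radius_5 = 1.5
pos_x_6 = 3
pos_y_6 = 1.5
pos_z_6 = 1
width_6 = 2
height_6 = 3
pos_x_7 = 5
pos_y_7 = 2.5
pos_z_7 = 3.5
width_7 = 2.5
depth_7 = 1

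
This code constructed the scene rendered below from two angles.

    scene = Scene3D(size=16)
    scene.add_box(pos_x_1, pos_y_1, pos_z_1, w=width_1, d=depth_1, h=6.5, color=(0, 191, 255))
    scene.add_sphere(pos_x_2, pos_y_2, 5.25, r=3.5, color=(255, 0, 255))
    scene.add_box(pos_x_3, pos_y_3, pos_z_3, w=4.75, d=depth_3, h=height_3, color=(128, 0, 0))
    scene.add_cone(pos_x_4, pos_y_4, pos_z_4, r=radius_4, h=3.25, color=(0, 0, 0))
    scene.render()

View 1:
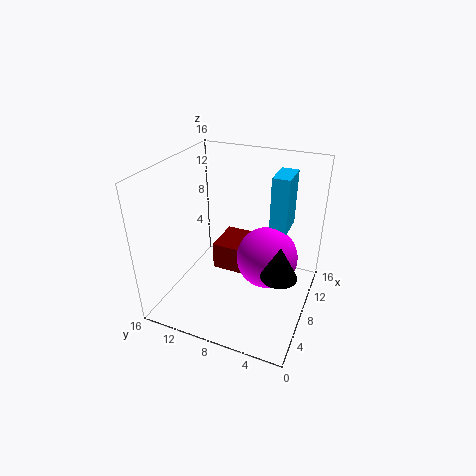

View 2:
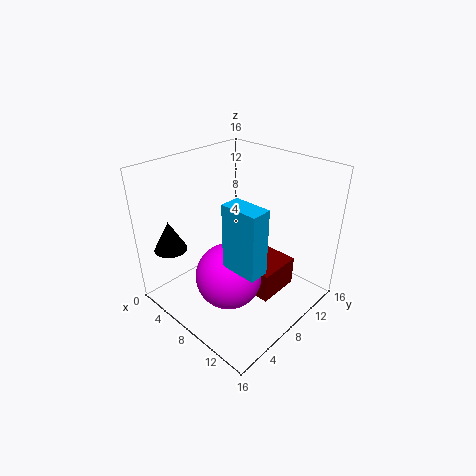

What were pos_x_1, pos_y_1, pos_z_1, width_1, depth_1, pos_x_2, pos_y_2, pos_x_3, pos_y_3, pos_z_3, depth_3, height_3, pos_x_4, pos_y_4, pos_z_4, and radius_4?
pos_x_1 = 10.5, pos_y_1 = 3.25, pos_z_1 = 8, width_1 = 3.75, depth_1 = 2, pos_x_2 = 9.5, pos_y_2 = 5, pos_x_3 = 8.5, pos_y_3 = 6.75, pos_z_3 = 2.75, depth_3 = 4.75, height_3 = 3.25, pos_x_4 = 3.75, pos_y_4 = 2, pos_z_4 = 7.5, radius_4 = 1.75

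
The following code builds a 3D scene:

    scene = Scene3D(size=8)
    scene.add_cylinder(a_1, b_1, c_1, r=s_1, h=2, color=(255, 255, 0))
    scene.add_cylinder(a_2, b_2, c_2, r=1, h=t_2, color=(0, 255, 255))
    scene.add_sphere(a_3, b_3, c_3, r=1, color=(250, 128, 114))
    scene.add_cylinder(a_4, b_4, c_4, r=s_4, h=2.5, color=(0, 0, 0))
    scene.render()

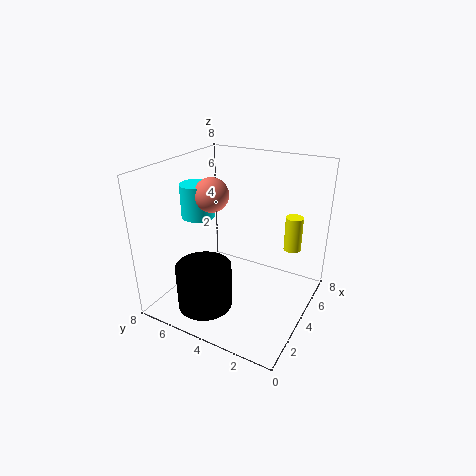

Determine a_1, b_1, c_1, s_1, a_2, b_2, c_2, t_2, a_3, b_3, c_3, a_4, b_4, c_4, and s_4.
a_1 = 6, b_1 = 1.5, c_1 = 3, s_1 = 0.5, a_2 = 4.5, b_2 = 7, c_2 = 4.5, t_2 = 2, a_3 = 4.5, b_3 = 6, c_3 = 6, a_4 = 2, b_4 = 5, c_4 = 0.5, s_4 = 1.5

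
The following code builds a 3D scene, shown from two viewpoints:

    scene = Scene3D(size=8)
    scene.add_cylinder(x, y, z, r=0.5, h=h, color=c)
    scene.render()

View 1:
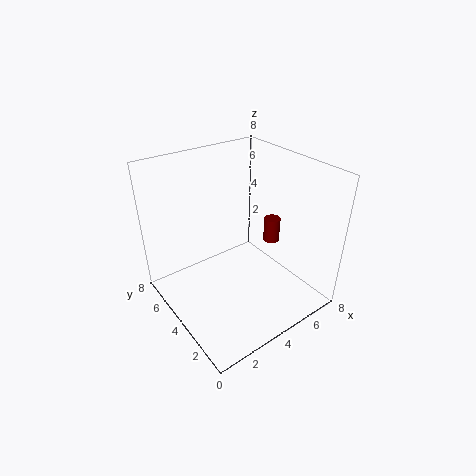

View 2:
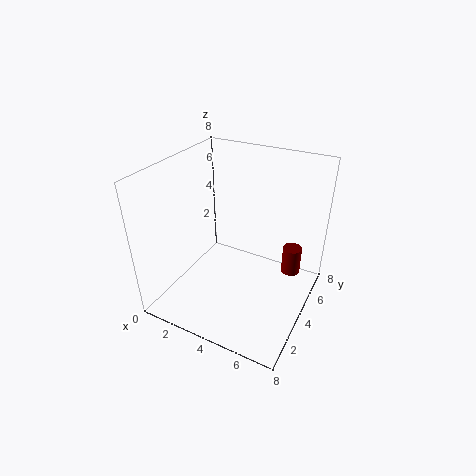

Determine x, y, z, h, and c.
x = 7, y = 4.5, z = 2.5, h = 1.5, c = 'maroon'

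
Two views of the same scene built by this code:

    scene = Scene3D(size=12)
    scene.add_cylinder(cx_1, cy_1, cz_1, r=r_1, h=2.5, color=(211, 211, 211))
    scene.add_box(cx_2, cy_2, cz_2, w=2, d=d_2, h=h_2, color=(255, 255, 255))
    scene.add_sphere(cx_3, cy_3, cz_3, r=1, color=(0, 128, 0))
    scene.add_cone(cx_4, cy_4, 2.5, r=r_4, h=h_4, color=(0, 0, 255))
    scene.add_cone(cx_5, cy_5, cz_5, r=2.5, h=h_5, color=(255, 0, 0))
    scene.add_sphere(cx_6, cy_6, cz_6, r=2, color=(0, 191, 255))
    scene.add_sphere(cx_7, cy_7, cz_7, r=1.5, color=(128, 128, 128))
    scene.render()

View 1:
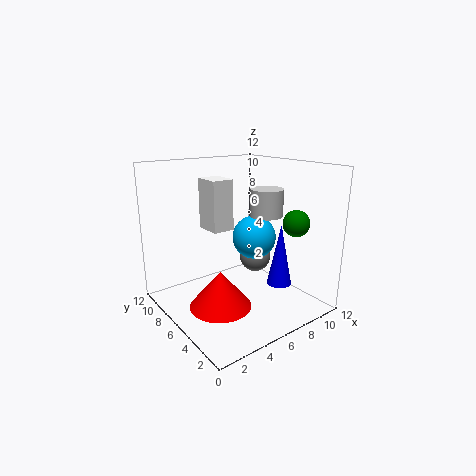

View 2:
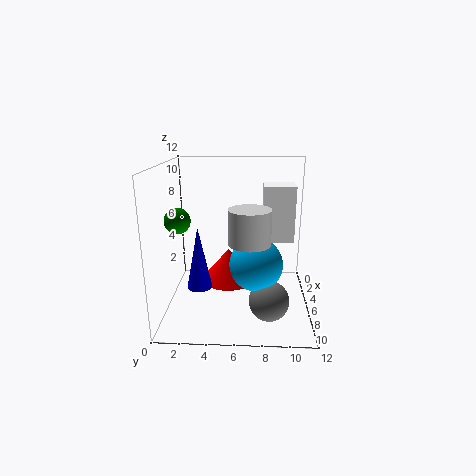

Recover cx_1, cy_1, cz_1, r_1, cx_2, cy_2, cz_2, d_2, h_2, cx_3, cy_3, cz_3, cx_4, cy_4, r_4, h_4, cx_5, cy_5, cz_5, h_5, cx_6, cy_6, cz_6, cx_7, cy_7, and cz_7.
cx_1 = 10; cy_1 = 7; cz_1 = 7; r_1 = 1.5; cx_2 = 5; cy_2 = 8; cz_2 = 6; d_2 = 2.5; h_2 = 4.5; cx_3 = 8; cy_3 = 1.5; cz_3 = 8; cx_4 = 8; cy_4 = 3; r_4 = 1; h_4 = 5; cx_5 = 3.5; cy_5 = 5; cz_5 = 1; h_5 = 3; cx_6 = 9; cy_6 = 7.5; cz_6 = 5; cx_7 = 10; cy_7 = 8.5; cz_7 = 2.5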